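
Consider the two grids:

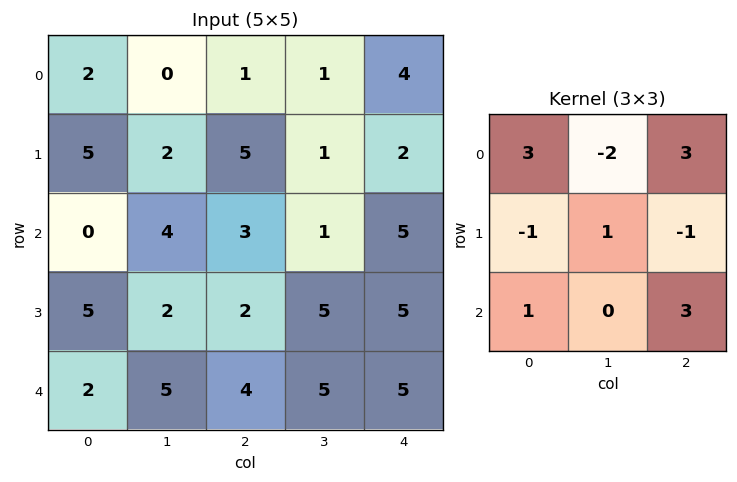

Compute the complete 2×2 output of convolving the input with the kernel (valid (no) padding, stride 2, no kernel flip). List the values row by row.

Output[0,0]: The receptive field on the input at this output position is [2 0 1 / 5 2 5 / 0 4 3]. Elementwise product with the kernel and sum: 2·3 + 0·-2 + 1·3 + 5·-1 + 2·1 + 5·-1 + 0·1 + 3·3.

10 25
10 39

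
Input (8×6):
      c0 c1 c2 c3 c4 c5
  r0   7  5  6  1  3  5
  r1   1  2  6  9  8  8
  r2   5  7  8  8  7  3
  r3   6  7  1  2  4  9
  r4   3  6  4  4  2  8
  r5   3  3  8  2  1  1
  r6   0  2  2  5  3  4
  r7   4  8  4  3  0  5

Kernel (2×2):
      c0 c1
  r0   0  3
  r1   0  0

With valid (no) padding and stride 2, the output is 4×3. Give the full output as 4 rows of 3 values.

Output[0,0]: The receptive field on the input at this output position is [7 5 / 1 2]. Elementwise product with the kernel and sum: 5·3.
Output[0,1]: The receptive field on the input at this output position is [6 1 / 6 9]. Elementwise product with the kernel and sum: 1·3.

15 3 15
21 24 9
18 12 24
6 15 12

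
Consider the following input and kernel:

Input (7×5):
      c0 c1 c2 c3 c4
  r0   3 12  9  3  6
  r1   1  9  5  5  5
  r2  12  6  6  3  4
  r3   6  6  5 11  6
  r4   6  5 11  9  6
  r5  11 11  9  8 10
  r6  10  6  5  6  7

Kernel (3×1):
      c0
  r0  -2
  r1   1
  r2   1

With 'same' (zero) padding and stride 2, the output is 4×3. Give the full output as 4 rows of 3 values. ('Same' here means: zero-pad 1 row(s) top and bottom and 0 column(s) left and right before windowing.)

Output[0,0]: The receptive field on the zero-padded input at this output position is [0 / 3 / 1]. Elementwise product with the kernel and sum: 0·-2 + 3·1 + 1·1.

4 14 11
16 1 0
5 10 4
-12 -13 -13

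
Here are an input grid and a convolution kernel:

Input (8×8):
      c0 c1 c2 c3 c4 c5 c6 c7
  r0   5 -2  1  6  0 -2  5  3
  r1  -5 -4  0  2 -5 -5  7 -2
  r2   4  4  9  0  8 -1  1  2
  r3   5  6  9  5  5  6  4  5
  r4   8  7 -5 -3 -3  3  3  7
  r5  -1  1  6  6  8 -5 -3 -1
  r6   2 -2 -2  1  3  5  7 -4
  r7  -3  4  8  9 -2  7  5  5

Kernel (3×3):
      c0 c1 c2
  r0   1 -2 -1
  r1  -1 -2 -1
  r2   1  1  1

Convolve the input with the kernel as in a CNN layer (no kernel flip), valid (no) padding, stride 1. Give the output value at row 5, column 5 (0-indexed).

The receptive field on the input at this output position is [-5 -3 -1 / 5 7 -4 / 7 5 5]. Elementwise product with the kernel and sum: -5·1 + -3·-2 + -1·-1 + 5·-1 + 7·-2 + -4·-1 + 7·1 + 5·1 + 5·1.

4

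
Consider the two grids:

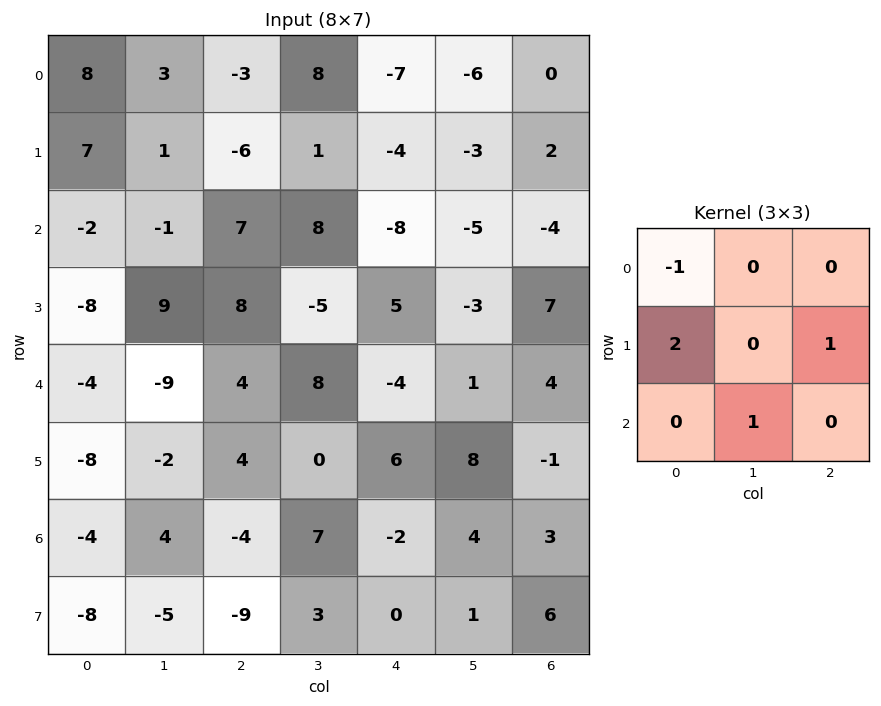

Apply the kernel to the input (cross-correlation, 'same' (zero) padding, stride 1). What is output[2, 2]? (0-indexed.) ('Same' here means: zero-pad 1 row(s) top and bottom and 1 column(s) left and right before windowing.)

The receptive field on the zero-padded input at this output position is [1 -6 1 / -1 7 8 / 9 8 -5]. Elementwise product with the kernel and sum: 1·-1 + -1·2 + 8·1 + 8·1.

13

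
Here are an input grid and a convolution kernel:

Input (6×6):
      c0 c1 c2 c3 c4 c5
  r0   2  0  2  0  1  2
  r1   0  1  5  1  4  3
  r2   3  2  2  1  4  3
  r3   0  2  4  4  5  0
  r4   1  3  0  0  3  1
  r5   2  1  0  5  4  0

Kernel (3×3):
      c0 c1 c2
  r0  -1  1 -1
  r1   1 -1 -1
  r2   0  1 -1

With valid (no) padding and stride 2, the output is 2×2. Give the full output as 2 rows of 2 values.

Output[0,0]: The receptive field on the input at this output position is [2 0 2 / 0 1 5 / 3 2 2]. Elementwise product with the kernel and sum: 2·-1 + 0·1 + 2·-1 + 0·1 + 1·-1 + 5·-1 + 2·1 + 2·-1.

-10 -6
-6 -13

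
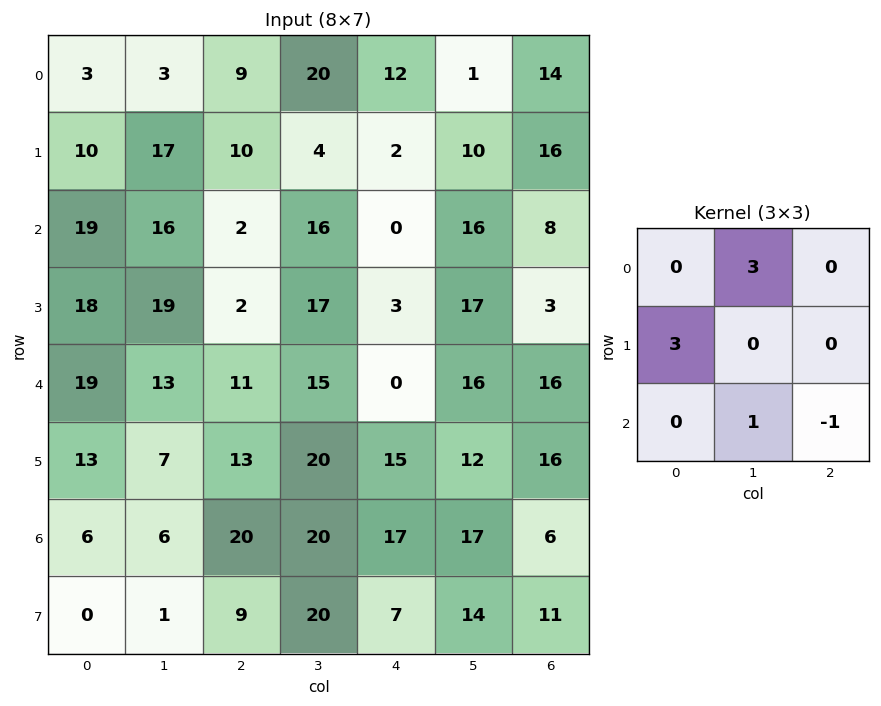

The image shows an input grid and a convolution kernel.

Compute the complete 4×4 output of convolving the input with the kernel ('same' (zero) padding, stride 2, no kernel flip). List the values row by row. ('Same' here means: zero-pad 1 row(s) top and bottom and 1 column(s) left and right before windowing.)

-7 15 52 19
29 63 40 99
60 38 57 73
38 46 98 110

Output[0,0]: The receptive field on the zero-padded input at this output position is [0 0 0 / 0 3 3 / 0 10 17]. Elementwise product with the kernel and sum: 0·3 + 0·3 + 10·1 + 17·-1.
Output[0,1]: The receptive field on the zero-padded input at this output position is [0 0 0 / 3 9 20 / 17 10 4]. Elementwise product with the kernel and sum: 0·3 + 3·3 + 10·1 + 4·-1.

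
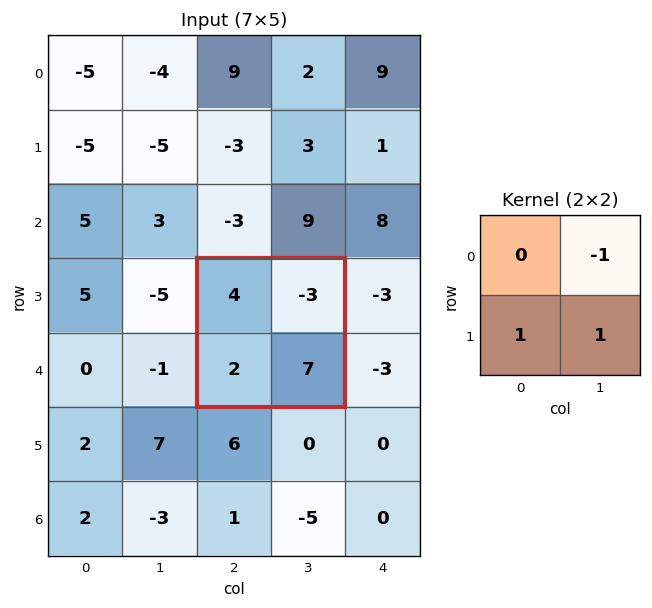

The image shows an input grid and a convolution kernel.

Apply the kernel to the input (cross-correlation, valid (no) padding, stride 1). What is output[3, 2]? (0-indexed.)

12

The receptive field on the input at this output position is [4 -3 / 2 7]. Elementwise product with the kernel and sum: -3·-1 + 2·1 + 7·1.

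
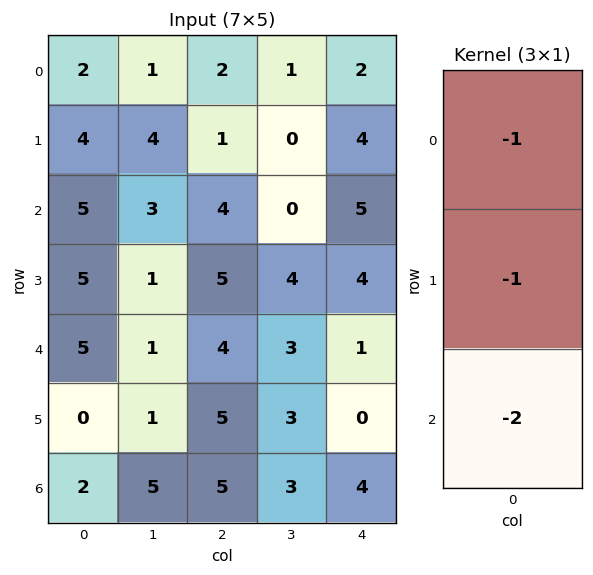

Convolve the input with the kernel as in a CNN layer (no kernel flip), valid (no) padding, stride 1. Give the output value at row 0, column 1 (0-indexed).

The receptive field on the input at this output position is [1 / 4 / 3]. Elementwise product with the kernel and sum: 1·-1 + 4·-1 + 3·-2.

-11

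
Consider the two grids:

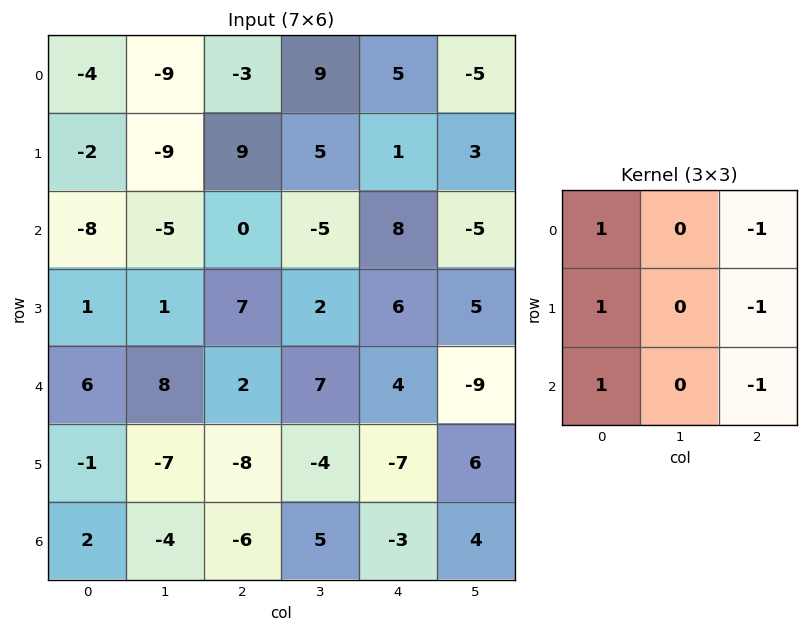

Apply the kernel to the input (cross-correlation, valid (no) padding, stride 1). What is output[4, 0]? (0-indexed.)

19

The receptive field on the input at this output position is [6 8 2 / -1 -7 -8 / 2 -4 -6]. Elementwise product with the kernel and sum: 6·1 + 2·-1 + -1·1 + -8·-1 + 2·1 + -6·-1.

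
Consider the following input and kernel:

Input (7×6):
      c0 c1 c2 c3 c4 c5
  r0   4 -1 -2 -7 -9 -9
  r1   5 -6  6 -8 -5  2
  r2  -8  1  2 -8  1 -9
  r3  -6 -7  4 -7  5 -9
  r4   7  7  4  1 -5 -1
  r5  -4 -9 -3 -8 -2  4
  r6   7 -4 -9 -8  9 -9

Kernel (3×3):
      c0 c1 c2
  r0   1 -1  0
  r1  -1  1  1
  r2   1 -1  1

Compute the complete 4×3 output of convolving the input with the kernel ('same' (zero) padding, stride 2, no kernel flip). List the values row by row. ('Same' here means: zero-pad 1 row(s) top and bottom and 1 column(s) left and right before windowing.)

-8 -28 -12
-13 -37 -24
15 -27 -21
7 -19 2

Output[0,0]: The receptive field on the zero-padded input at this output position is [0 0 0 / 0 4 -1 / 0 5 -6]. Elementwise product with the kernel and sum: 0·1 + 0·-1 + 0·-1 + 4·1 + -1·1 + 0·1 + 5·-1 + -6·1.
Output[0,1]: The receptive field on the zero-padded input at this output position is [0 0 0 / -1 -2 -7 / -6 6 -8]. Elementwise product with the kernel and sum: 0·1 + 0·-1 + -1·-1 + -2·1 + -7·1 + -6·1 + 6·-1 + -8·1.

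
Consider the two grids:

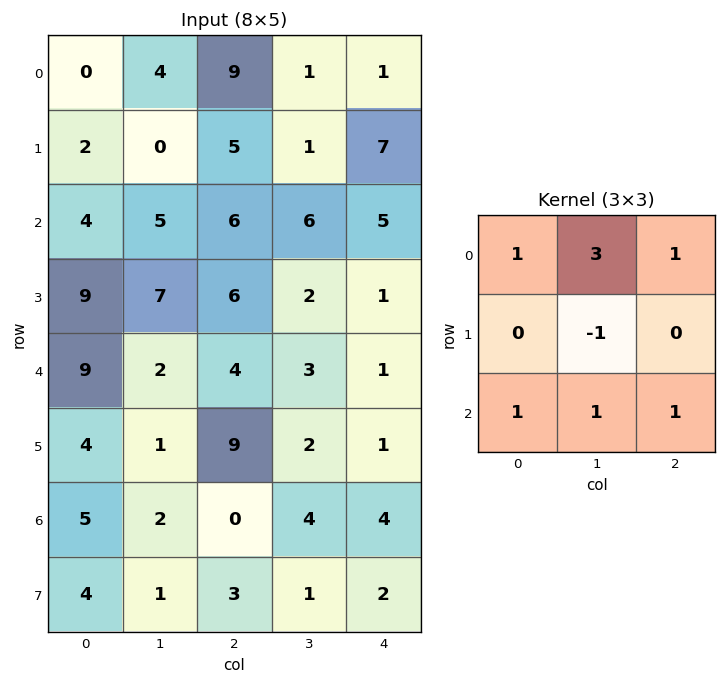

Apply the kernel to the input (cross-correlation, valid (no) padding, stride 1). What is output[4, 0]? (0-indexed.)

The receptive field on the input at this output position is [9 2 4 / 4 1 9 / 5 2 0]. Elementwise product with the kernel and sum: 9·1 + 2·3 + 4·1 + 1·-1 + 5·1 + 2·1 + 0·1.

25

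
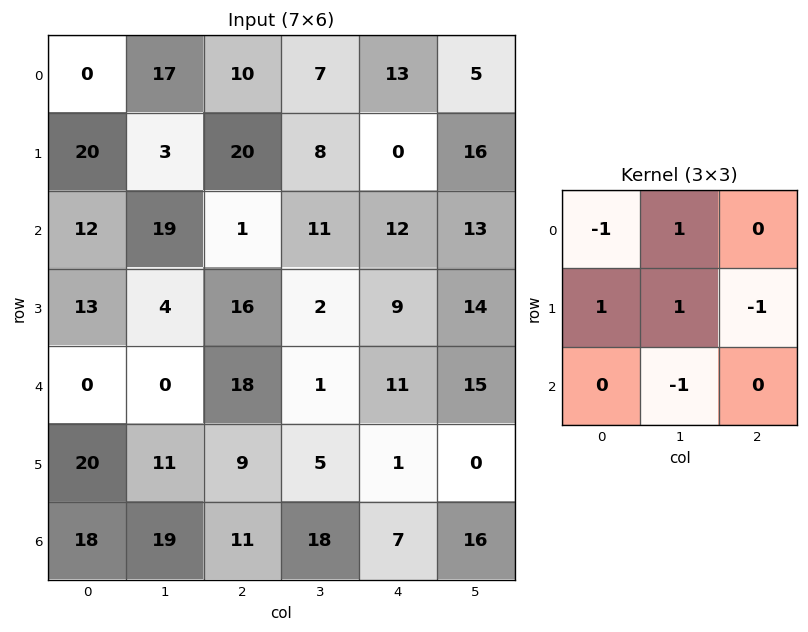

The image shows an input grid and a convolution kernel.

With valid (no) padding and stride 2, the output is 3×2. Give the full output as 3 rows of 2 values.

1 14
8 18
3 -22

Output[0,0]: The receptive field on the input at this output position is [0 17 10 / 20 3 20 / 12 19 1]. Elementwise product with the kernel and sum: 0·-1 + 17·1 + 20·1 + 3·1 + 20·-1 + 19·-1.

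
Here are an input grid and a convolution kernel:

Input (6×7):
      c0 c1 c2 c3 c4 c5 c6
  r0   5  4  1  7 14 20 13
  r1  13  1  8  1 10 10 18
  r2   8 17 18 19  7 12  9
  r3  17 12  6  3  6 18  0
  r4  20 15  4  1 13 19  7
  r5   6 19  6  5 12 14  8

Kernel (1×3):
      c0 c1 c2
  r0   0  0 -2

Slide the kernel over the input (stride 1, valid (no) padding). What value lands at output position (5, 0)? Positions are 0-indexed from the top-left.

-12

The receptive field on the input at this output position is [6 19 6]. Elementwise product with the kernel and sum: 6·-2.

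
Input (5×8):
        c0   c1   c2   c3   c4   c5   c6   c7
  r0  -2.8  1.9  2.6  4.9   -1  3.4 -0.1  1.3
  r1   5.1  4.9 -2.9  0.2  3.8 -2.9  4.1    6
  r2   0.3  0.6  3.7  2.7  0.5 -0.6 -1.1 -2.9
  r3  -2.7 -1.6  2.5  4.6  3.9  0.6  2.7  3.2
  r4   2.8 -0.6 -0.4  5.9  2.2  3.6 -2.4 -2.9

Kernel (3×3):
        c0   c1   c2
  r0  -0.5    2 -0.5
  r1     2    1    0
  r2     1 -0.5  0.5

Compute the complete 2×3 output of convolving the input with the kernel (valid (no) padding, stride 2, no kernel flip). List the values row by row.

20.85 6 12.3
-4.9 10.65 6.7

Output[0,0]: The receptive field on the input at this output position is [-2.8 1.9 2.6 / 5.1 4.9 -2.9 / 0.3 0.6 3.7]. Elementwise product with the kernel and sum: -2.8·-0.5 + 1.9·2 + 2.6·-0.5 + 5.1·2 + 4.9·1 + 0.3·1 + 0.6·-0.5 + 3.7·0.5.
Output[0,1]: The receptive field on the input at this output position is [2.6 4.9 -1 / -2.9 0.2 3.8 / 3.7 2.7 0.5]. Elementwise product with the kernel and sum: 2.6·-0.5 + 4.9·2 + -1·-0.5 + -2.9·2 + 0.2·1 + 3.7·1 + 2.7·-0.5 + 0.5·0.5.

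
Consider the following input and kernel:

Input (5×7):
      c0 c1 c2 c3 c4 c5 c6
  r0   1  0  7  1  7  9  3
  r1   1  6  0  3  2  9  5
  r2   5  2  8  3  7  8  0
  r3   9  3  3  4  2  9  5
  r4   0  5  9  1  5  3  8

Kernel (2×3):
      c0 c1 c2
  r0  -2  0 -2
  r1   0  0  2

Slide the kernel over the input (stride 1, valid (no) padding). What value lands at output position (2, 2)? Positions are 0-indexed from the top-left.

-26

The receptive field on the input at this output position is [8 3 7 / 3 4 2]. Elementwise product with the kernel and sum: 8·-2 + 7·-2 + 2·2.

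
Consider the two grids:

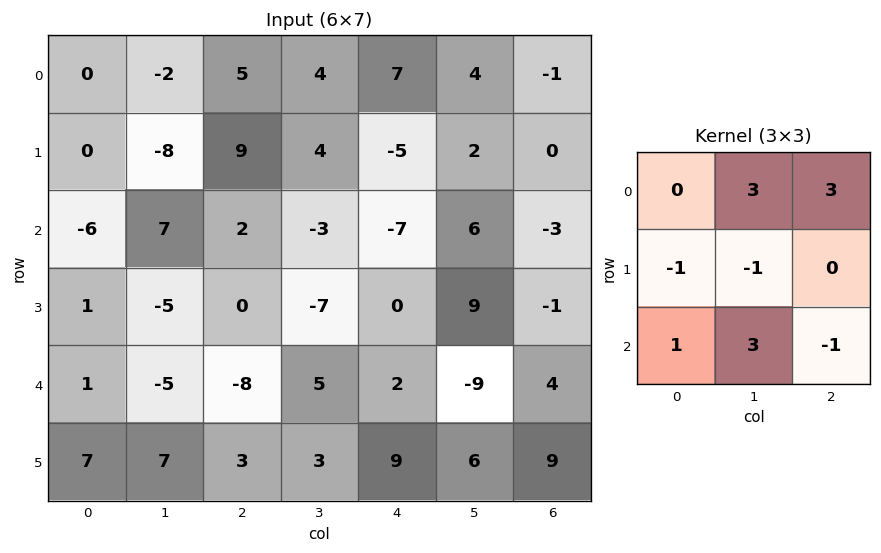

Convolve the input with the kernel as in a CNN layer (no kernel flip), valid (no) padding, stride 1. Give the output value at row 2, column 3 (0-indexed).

24

The receptive field on the input at this output position is [-3 -7 6 / -7 0 9 / 5 2 -9]. Elementwise product with the kernel and sum: -7·3 + 6·3 + -7·-1 + 0·-1 + 5·1 + 2·3 + -9·-1.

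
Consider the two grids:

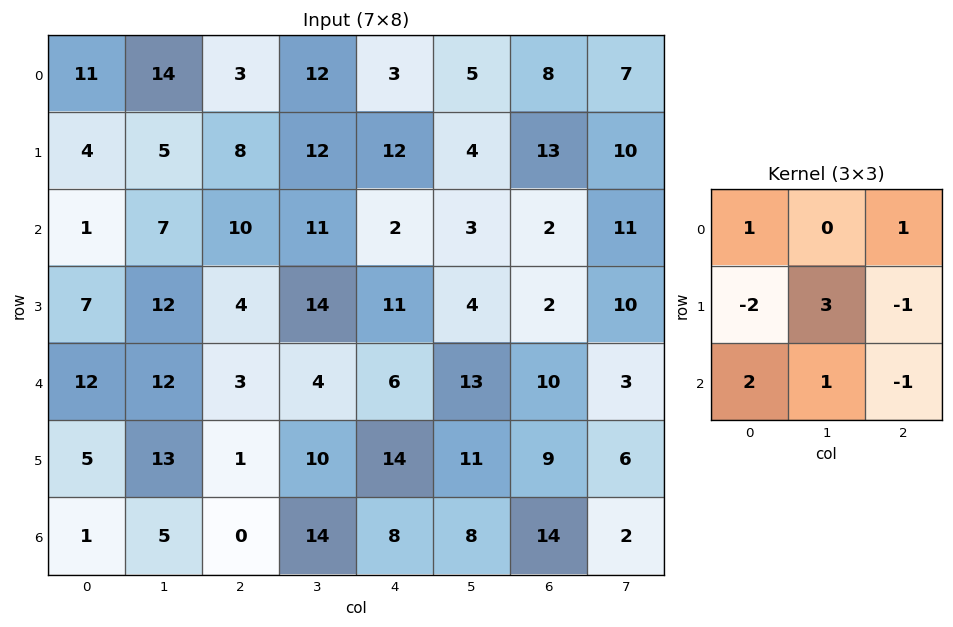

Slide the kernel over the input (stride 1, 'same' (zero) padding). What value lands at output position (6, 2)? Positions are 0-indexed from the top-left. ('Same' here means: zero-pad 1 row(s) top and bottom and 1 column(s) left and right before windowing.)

-1

The receptive field on the zero-padded input at this output position is [13 1 10 / 5 0 14 / 0 0 0]. Elementwise product with the kernel and sum: 13·1 + 10·1 + 5·-2 + 0·3 + 14·-1 + 0·2 + 0·1 + 0·-1.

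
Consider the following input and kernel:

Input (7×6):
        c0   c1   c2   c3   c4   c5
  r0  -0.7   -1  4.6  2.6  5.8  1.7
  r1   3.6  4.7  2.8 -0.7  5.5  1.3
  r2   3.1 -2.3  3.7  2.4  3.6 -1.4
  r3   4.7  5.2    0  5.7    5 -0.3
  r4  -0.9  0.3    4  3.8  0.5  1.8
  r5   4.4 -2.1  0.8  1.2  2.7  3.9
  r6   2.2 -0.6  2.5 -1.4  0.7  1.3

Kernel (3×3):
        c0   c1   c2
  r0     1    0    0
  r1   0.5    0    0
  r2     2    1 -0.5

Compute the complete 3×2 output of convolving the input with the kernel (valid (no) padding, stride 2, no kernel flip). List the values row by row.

Output[0,0]: The receptive field on the input at this output position is [-0.7 -1 4.6 / 3.6 4.7 2.8 / 3.1 -2.3 3.7]. Elementwise product with the kernel and sum: -0.7·1 + 3.6·0.5 + 3.1·2 + -2.3·1 + 3.7·-0.5.

3.15 14
1.95 15.25
3.85 7.65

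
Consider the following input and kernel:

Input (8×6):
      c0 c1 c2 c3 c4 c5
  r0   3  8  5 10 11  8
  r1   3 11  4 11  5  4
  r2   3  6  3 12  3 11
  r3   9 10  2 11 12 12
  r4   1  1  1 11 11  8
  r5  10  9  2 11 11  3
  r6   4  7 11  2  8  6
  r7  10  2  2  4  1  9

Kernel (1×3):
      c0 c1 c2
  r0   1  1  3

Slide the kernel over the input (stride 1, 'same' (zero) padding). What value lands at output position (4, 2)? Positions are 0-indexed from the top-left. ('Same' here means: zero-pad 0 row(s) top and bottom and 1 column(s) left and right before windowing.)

The receptive field on the zero-padded input at this output position is [1 1 11]. Elementwise product with the kernel and sum: 1·1 + 1·1 + 11·3.

35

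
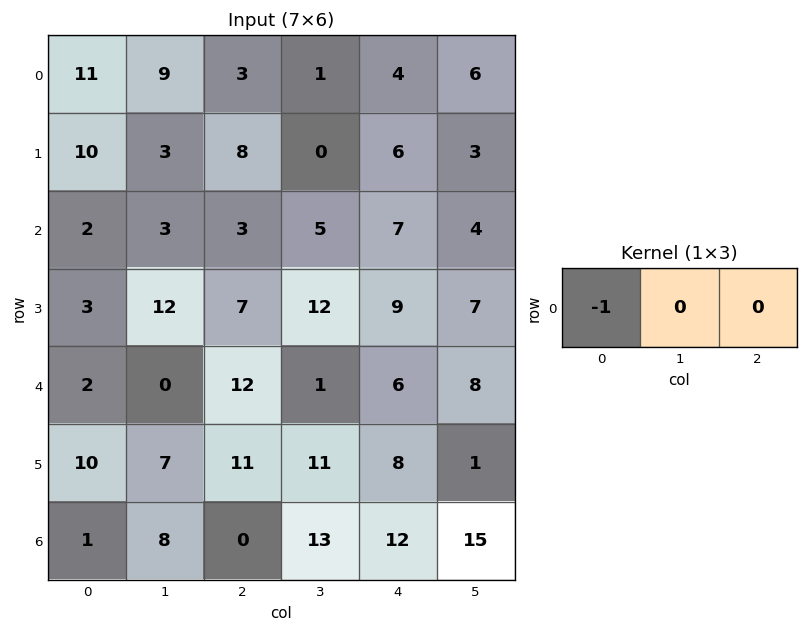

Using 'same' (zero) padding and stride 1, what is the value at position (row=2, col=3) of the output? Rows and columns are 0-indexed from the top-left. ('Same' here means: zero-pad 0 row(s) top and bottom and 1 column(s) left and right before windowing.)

The receptive field on the zero-padded input at this output position is [3 5 7]. Elementwise product with the kernel and sum: 3·-1.

-3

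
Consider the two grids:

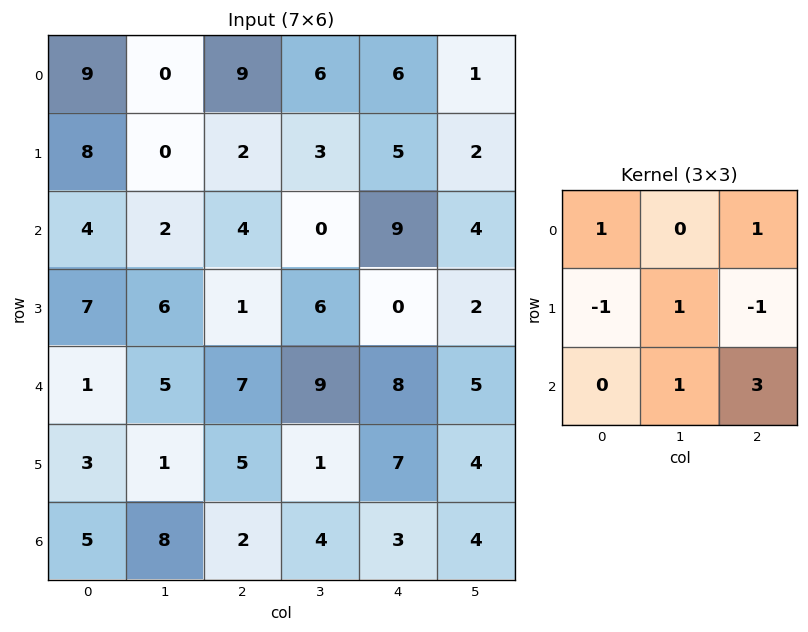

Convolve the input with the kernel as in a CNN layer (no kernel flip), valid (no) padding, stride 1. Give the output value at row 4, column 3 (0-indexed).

The receptive field on the input at this output position is [9 8 5 / 1 7 4 / 4 3 4]. Elementwise product with the kernel and sum: 9·1 + 5·1 + 1·-1 + 7·1 + 4·-1 + 3·1 + 4·3.

31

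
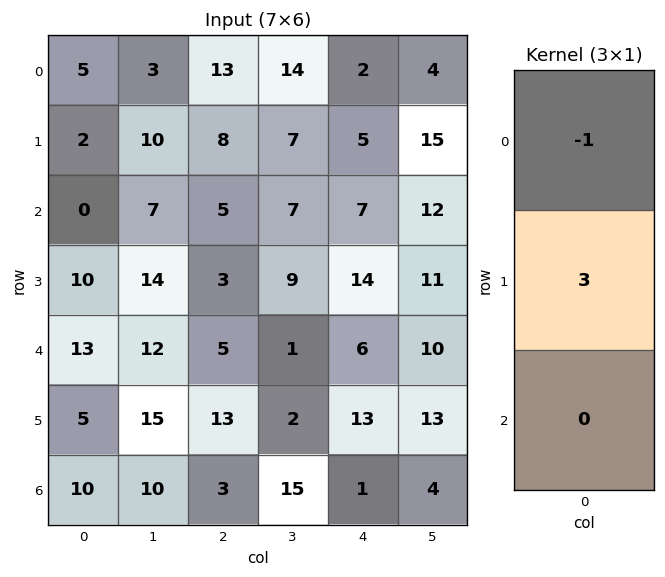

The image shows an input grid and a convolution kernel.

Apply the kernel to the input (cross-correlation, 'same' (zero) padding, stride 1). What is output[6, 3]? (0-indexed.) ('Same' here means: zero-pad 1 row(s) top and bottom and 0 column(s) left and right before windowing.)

The receptive field on the zero-padded input at this output position is [2 / 15 / 0]. Elementwise product with the kernel and sum: 2·-1 + 15·3.

43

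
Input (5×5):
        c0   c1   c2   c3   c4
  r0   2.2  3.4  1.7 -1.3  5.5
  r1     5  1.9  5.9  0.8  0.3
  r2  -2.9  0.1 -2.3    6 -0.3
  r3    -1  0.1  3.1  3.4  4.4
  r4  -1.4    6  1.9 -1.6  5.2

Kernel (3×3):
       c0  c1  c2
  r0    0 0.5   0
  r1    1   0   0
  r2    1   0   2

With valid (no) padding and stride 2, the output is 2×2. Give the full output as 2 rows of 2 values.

-0.8 2.35
1.45 18.4

Output[0,0]: The receptive field on the input at this output position is [2.2 3.4 1.7 / 5 1.9 5.9 / -2.9 0.1 -2.3]. Elementwise product with the kernel and sum: 3.4·0.5 + 5·1 + -2.9·1 + -2.3·2.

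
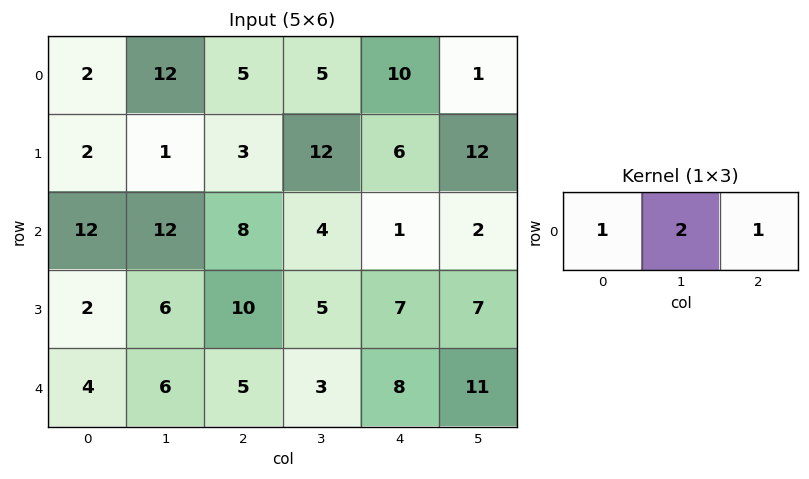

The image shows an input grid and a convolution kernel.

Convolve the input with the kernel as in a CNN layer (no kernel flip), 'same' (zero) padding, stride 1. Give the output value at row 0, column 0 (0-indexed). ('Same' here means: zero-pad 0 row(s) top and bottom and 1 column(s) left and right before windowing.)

The receptive field on the zero-padded input at this output position is [0 2 12]. Elementwise product with the kernel and sum: 0·1 + 2·2 + 12·1.

16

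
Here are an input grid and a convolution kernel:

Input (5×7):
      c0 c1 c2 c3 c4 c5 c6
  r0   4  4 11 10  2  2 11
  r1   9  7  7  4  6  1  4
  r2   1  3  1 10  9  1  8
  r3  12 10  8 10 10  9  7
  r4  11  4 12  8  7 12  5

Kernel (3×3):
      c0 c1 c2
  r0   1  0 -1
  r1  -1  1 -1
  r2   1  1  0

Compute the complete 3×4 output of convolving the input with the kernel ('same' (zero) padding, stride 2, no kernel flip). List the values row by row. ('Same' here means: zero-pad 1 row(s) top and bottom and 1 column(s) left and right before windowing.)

Output[0,0]: The receptive field on the zero-padded input at this output position is [0 0 0 / 0 4 4 / 0 9 7]. Elementwise product with the kernel and sum: 0·1 + 0·-1 + 0·-1 + 4·1 + 4·-1 + 0·1 + 9·1.

9 11 0 14
3 9 21 24
-3 0 -12 2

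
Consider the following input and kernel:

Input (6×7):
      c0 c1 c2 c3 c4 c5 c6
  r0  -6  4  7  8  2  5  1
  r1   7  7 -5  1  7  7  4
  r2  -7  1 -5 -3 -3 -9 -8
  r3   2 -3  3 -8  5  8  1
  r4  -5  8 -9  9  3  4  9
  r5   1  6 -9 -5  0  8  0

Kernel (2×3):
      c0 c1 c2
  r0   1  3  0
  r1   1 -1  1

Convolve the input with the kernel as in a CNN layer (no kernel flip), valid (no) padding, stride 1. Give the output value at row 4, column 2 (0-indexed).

The receptive field on the input at this output position is [-9 9 3 / -9 -5 0]. Elementwise product with the kernel and sum: -9·1 + 9·3 + -9·1 + -5·-1 + 0·1.

14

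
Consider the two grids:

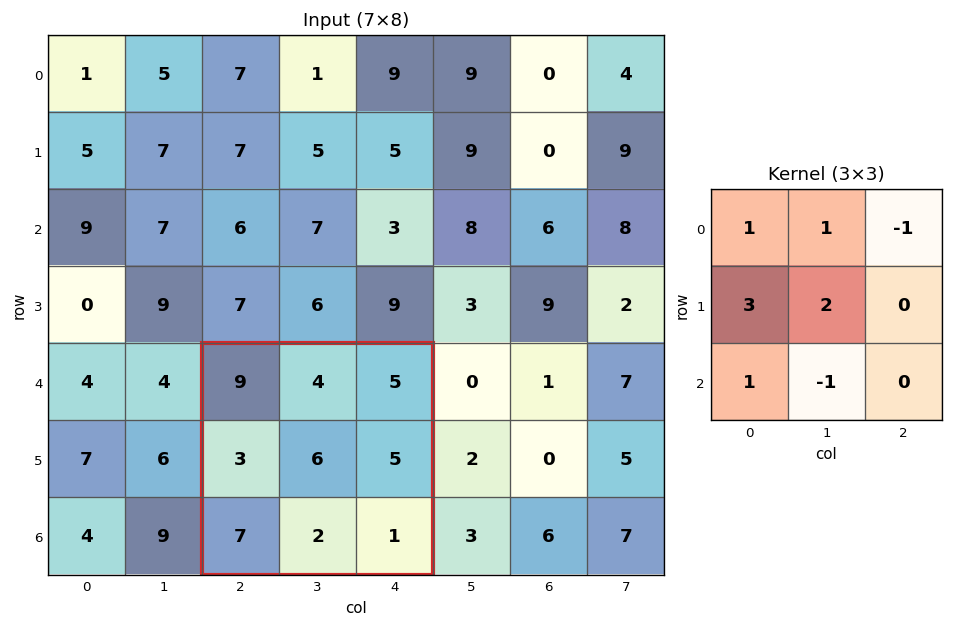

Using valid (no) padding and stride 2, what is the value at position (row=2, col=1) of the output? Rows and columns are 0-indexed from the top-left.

The receptive field on the input at this output position is [9 4 5 / 3 6 5 / 7 2 1]. Elementwise product with the kernel and sum: 9·1 + 4·1 + 5·-1 + 3·3 + 6·2 + 7·1 + 2·-1.

34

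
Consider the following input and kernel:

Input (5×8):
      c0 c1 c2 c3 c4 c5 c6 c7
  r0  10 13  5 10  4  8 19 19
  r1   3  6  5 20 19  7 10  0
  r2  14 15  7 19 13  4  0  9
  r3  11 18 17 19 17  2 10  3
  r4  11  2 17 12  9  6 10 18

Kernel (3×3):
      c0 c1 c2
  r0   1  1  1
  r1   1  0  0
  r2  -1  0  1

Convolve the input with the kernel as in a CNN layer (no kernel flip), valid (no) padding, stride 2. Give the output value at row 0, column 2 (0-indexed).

The receptive field on the input at this output position is [4 8 19 / 19 7 10 / 13 4 0]. Elementwise product with the kernel and sum: 4·1 + 8·1 + 19·1 + 19·1 + 13·-1 + 0·1.

37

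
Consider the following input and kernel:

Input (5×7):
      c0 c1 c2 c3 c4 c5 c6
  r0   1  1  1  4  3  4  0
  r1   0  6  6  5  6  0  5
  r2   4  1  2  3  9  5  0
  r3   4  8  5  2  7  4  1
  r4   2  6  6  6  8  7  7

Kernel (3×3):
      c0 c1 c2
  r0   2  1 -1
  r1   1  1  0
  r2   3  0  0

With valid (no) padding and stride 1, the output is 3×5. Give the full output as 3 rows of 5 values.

20 14 20 27 43
17 40 31 34 42
25 32 23 37 58

Output[0,0]: The receptive field on the input at this output position is [1 1 1 / 0 6 6 / 4 1 2]. Elementwise product with the kernel and sum: 1·2 + 1·1 + 1·-1 + 0·1 + 6·1 + 4·3.
Output[0,1]: The receptive field on the input at this output position is [1 1 4 / 6 6 5 / 1 2 3]. Elementwise product with the kernel and sum: 1·2 + 1·1 + 4·-1 + 6·1 + 6·1 + 1·3.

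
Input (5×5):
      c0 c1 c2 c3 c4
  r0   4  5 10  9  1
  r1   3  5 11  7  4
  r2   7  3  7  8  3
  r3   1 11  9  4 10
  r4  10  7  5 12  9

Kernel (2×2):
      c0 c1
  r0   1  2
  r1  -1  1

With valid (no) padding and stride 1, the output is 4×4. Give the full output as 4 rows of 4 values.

16 31 24 8
9 31 26 10
23 15 18 20
20 27 24 21

Output[0,0]: The receptive field on the input at this output position is [4 5 / 3 5]. Elementwise product with the kernel and sum: 4·1 + 5·2 + 3·-1 + 5·1.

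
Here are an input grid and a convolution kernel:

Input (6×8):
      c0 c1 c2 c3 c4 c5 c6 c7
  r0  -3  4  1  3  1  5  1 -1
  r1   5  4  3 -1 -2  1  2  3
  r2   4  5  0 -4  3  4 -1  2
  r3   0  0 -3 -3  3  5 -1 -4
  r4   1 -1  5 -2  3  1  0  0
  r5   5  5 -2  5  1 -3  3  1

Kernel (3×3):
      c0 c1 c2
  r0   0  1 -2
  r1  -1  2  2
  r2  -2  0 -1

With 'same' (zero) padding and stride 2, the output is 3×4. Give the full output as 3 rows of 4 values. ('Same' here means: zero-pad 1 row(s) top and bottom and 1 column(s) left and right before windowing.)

Output[0,0]: The receptive field on the zero-padded input at this output position is [0 0 0 / 0 -3 4 / 0 5 4]. Elementwise product with the kernel and sum: 0·1 + 0·-2 + 0·-1 + -3·2 + 4·2 + 0·-2 + 4·-1.
Output[0,1]: The receptive field on the zero-padded input at this output position is [0 0 0 / 4 1 3 / 4 3 -1]. Elementwise product with the kernel and sum: 0·1 + 0·-2 + 4·-1 + 1·2 + 3·2 + 4·-2 + -1·-1.

-2 -3 10 -10
15 -5 15 -12
-5 -5 -4 11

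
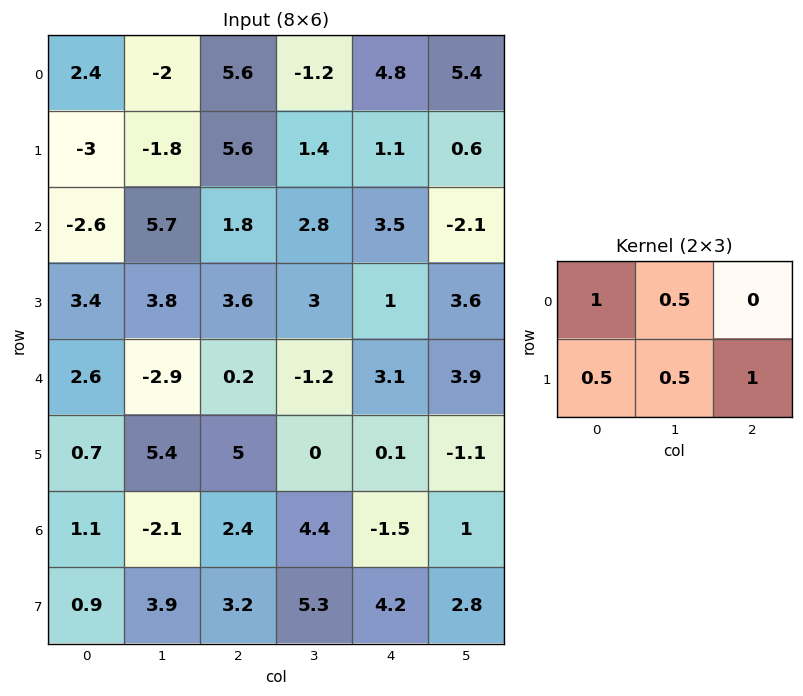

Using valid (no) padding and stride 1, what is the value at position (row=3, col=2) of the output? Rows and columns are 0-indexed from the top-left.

7.7

The receptive field on the input at this output position is [3.6 3 1 / 0.2 -1.2 3.1]. Elementwise product with the kernel and sum: 3.6·1 + 3·0.5 + 0.2·0.5 + -1.2·0.5 + 3.1·1.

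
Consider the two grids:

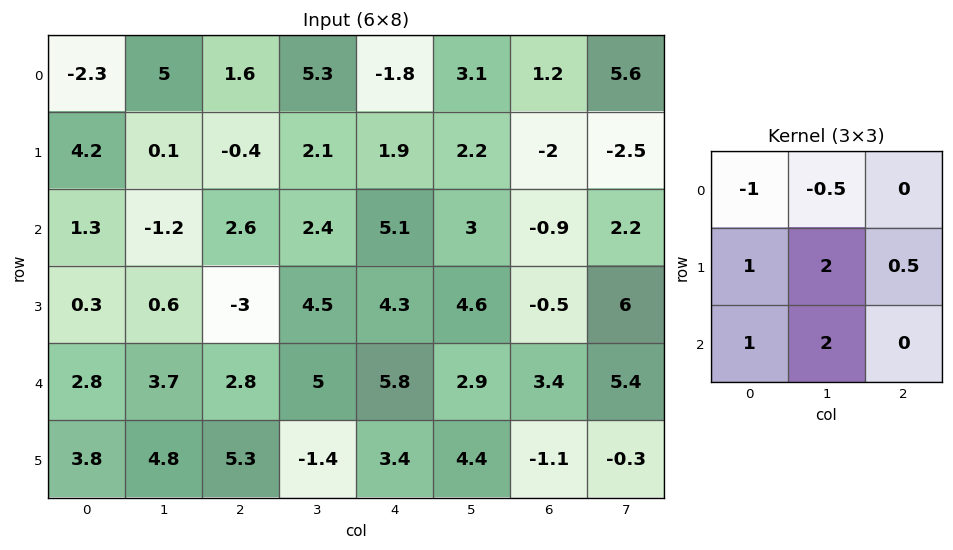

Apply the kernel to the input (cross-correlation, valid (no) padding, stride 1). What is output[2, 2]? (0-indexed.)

17.15

The receptive field on the input at this output position is [2.6 2.4 5.1 / -3 4.5 4.3 / 2.8 5 5.8]. Elementwise product with the kernel and sum: 2.6·-1 + 2.4·-0.5 + -3·1 + 4.5·2 + 4.3·0.5 + 2.8·1 + 5·2.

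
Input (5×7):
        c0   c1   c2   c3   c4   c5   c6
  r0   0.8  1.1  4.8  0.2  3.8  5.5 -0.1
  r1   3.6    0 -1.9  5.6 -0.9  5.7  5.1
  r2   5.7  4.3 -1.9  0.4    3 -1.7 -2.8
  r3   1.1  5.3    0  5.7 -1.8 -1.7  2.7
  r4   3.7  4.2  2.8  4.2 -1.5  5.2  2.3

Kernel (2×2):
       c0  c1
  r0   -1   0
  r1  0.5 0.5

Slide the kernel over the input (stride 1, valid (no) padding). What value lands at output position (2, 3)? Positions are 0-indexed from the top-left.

The receptive field on the input at this output position is [0.4 3 / 5.7 -1.8]. Elementwise product with the kernel and sum: 0.4·-1 + 5.7·0.5 + -1.8·0.5.

1.55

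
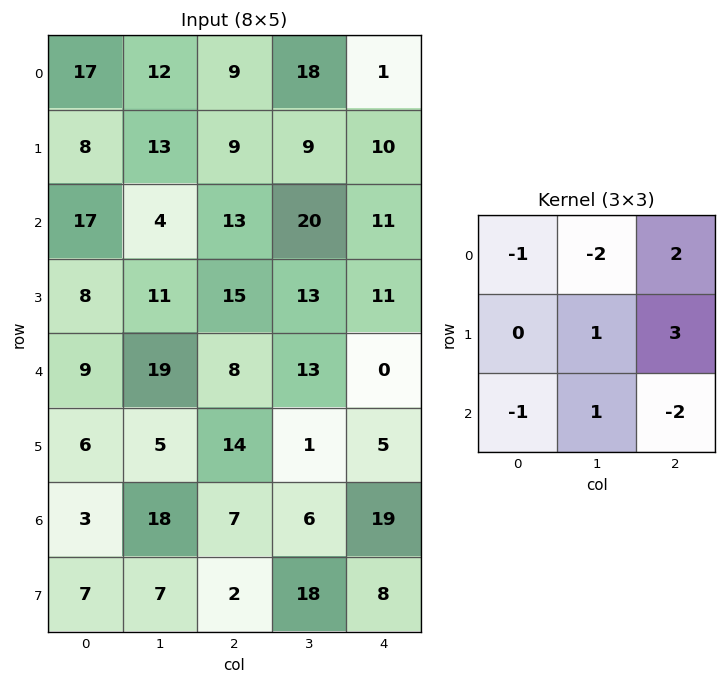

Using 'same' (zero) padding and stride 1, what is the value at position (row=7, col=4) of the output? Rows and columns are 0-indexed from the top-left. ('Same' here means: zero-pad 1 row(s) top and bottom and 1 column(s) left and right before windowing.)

-36

The receptive field on the zero-padded input at this output position is [6 19 0 / 18 8 0 / 0 0 0]. Elementwise product with the kernel and sum: 6·-1 + 19·-2 + 0·2 + 8·1 + 0·3 + 0·-1 + 0·1 + 0·-2.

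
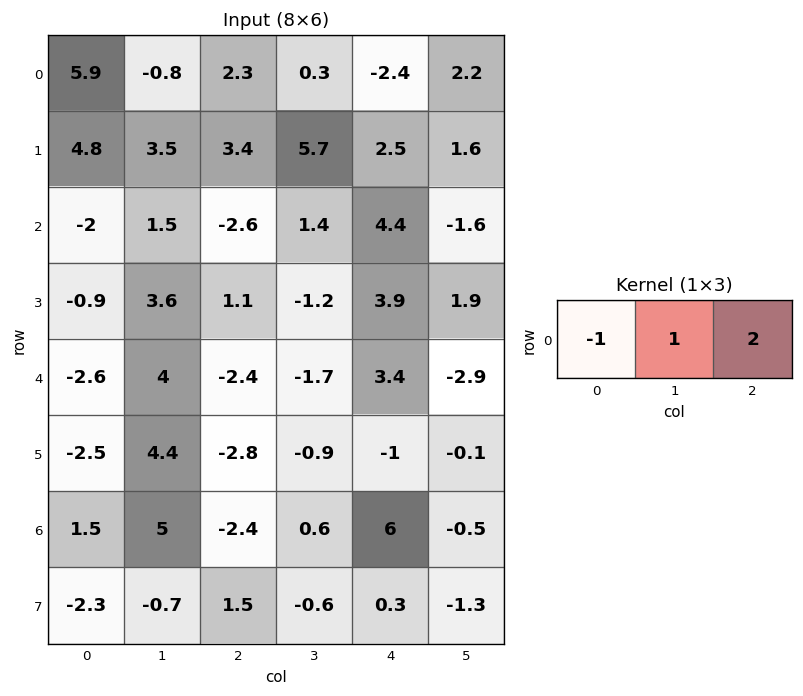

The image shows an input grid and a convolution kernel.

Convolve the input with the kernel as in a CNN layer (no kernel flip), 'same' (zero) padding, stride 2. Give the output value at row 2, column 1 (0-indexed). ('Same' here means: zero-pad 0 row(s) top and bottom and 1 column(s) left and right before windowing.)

The receptive field on the zero-padded input at this output position is [4 -2.4 -1.7]. Elementwise product with the kernel and sum: 4·-1 + -2.4·1 + -1.7·2.

-9.8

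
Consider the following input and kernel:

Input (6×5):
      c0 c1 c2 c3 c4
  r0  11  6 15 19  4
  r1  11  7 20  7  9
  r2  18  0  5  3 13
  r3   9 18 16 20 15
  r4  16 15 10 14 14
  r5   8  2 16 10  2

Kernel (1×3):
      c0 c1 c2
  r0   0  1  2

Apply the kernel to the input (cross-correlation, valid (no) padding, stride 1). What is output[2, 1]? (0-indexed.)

11

The receptive field on the input at this output position is [0 5 3]. Elementwise product with the kernel and sum: 5·1 + 3·2.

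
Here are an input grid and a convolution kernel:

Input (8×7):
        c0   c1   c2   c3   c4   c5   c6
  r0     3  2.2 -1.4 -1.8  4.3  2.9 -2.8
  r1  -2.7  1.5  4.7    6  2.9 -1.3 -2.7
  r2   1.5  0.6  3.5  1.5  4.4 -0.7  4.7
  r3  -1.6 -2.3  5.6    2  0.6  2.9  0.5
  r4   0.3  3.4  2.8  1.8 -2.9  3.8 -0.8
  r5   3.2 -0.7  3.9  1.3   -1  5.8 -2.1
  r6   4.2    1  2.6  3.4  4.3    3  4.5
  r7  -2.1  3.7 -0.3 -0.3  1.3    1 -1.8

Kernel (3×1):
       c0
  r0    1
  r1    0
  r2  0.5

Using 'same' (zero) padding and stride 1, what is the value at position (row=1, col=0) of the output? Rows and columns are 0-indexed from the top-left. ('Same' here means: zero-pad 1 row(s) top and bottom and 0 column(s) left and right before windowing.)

3.75

The receptive field on the zero-padded input at this output position is [3 / -2.7 / 1.5]. Elementwise product with the kernel and sum: 3·1 + 1.5·0.5.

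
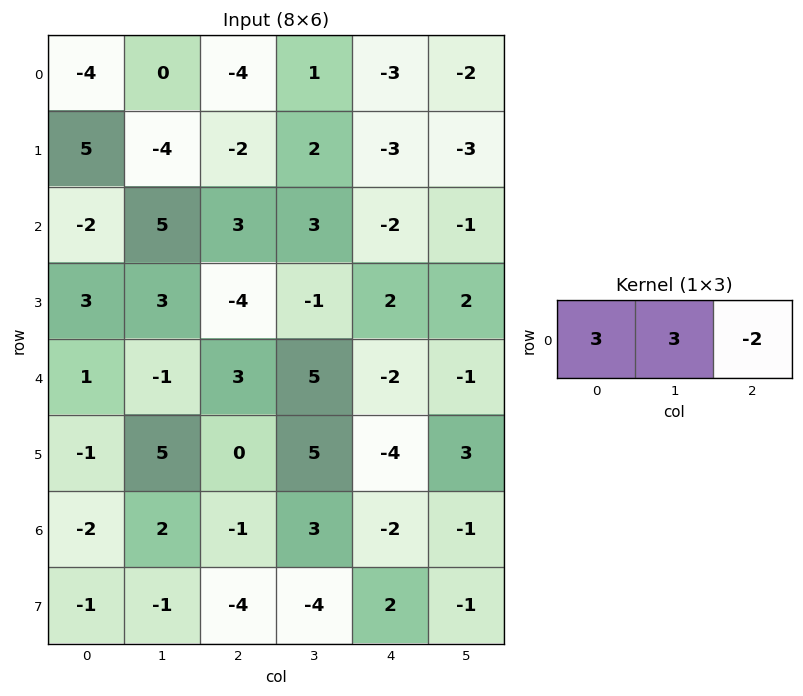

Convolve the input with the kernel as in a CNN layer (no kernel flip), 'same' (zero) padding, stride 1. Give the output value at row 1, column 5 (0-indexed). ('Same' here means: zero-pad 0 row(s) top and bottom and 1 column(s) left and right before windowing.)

The receptive field on the zero-padded input at this output position is [-3 -3 0]. Elementwise product with the kernel and sum: -3·3 + -3·3 + 0·-2.

-18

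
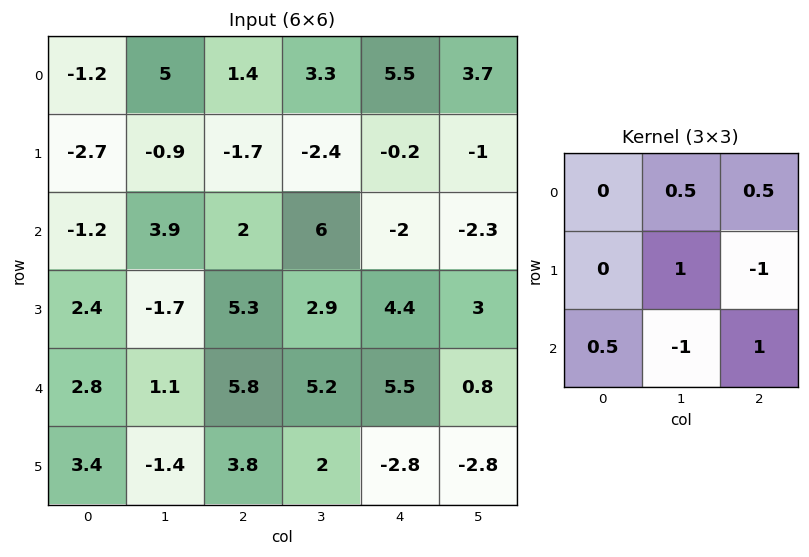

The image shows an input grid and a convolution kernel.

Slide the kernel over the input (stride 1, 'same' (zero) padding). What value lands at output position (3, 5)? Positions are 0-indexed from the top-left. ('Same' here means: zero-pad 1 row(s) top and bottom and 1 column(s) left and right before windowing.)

The receptive field on the zero-padded input at this output position is [-2 -2.3 0 / 4.4 3 0 / 5.5 0.8 0]. Elementwise product with the kernel and sum: -2.3·0.5 + 0·0.5 + 3·1 + 0·-1 + 5.5·0.5 + 0.8·-1 + 0·1.

3.8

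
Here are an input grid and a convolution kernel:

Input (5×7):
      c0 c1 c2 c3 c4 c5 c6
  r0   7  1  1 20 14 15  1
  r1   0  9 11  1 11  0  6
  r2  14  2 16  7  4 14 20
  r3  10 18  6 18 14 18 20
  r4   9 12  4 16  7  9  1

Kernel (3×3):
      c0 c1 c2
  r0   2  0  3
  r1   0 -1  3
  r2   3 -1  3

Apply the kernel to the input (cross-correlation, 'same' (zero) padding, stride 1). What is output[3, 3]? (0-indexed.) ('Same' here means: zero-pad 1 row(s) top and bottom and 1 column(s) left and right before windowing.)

The receptive field on the zero-padded input at this output position is [16 7 4 / 6 18 14 / 4 16 7]. Elementwise product with the kernel and sum: 16·2 + 4·3 + 18·-1 + 14·3 + 4·3 + 16·-1 + 7·3.

85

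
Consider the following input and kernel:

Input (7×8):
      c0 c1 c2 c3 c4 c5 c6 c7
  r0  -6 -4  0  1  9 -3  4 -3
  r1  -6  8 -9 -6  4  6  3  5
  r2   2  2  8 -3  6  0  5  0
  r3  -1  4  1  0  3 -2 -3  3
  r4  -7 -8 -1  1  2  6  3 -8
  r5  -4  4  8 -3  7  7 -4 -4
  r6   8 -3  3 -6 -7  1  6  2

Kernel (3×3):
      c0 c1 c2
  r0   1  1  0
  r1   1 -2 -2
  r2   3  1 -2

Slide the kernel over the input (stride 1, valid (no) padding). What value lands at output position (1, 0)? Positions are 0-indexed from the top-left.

The receptive field on the input at this output position is [-6 8 -9 / 2 2 8 / -1 4 1]. Elementwise product with the kernel and sum: -6·1 + 8·1 + 2·1 + 2·-2 + 8·-2 + -1·3 + 4·1 + 1·-2.

-17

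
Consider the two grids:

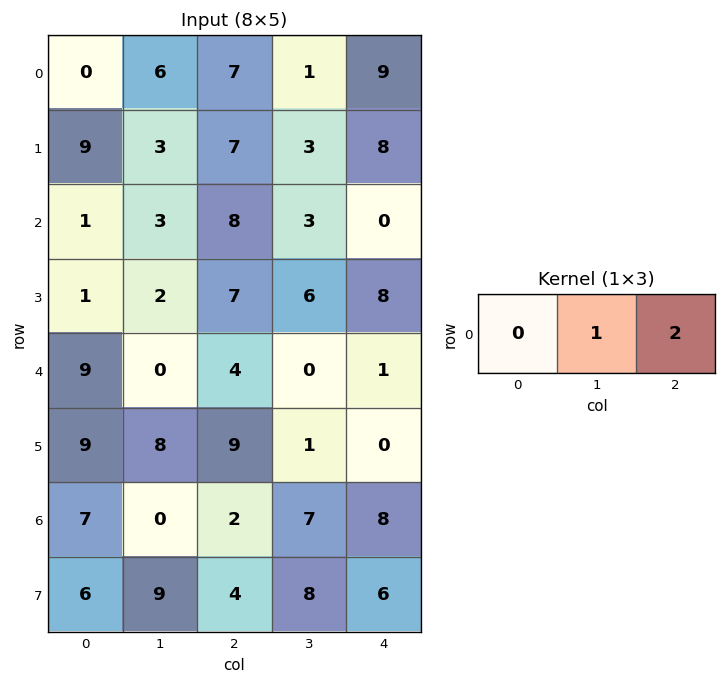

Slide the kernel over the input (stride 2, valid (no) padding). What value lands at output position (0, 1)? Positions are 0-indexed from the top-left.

19

The receptive field on the input at this output position is [7 1 9]. Elementwise product with the kernel and sum: 1·1 + 9·2.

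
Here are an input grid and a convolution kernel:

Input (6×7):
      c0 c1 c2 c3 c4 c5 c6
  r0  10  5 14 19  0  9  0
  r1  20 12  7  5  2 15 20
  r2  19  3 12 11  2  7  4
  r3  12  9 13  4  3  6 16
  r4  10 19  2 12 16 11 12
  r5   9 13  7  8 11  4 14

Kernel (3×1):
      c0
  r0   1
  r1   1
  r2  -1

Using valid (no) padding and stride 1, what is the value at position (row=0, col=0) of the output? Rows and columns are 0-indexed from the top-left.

11

The receptive field on the input at this output position is [10 / 20 / 19]. Elementwise product with the kernel and sum: 10·1 + 20·1 + 19·-1.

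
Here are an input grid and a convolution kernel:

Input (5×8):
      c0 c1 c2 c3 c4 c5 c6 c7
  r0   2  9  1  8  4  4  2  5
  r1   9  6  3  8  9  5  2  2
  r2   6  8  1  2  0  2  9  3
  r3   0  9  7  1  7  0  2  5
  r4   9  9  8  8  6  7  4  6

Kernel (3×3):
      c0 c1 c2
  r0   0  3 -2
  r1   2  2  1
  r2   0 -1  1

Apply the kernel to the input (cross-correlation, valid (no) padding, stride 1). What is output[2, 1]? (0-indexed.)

The receptive field on the input at this output position is [8 1 2 / 9 7 1 / 9 8 8]. Elementwise product with the kernel and sum: 1·3 + 2·-2 + 9·2 + 7·2 + 1·1 + 8·-1 + 8·1.

32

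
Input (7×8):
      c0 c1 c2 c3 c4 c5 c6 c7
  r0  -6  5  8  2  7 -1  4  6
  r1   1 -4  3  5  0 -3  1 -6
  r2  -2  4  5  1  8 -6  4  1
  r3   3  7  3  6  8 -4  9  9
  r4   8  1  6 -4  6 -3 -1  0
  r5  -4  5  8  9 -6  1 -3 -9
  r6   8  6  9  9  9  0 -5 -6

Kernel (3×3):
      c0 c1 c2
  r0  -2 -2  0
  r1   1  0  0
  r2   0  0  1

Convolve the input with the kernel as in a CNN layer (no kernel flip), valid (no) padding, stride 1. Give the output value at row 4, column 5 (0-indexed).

3

The receptive field on the input at this output position is [-3 -1 0 / 1 -3 -9 / 0 -5 -6]. Elementwise product with the kernel and sum: -3·-2 + -1·-2 + 1·1 + -6·1.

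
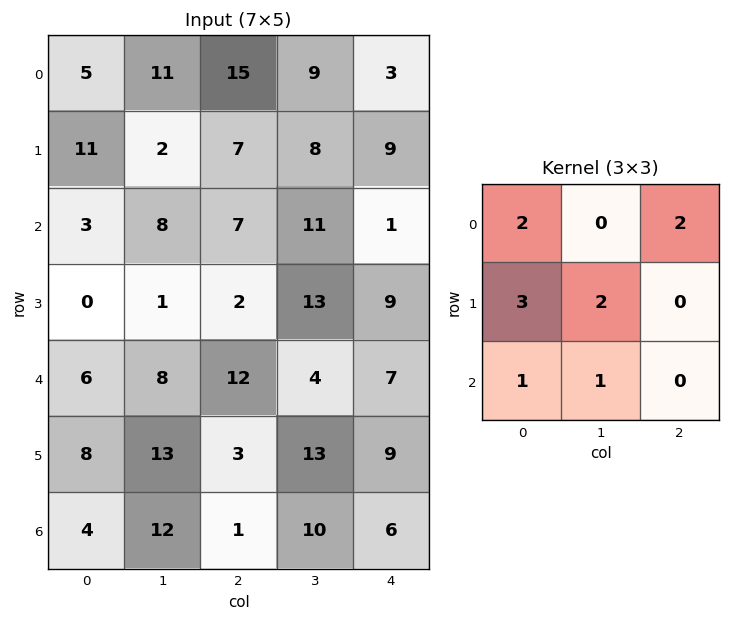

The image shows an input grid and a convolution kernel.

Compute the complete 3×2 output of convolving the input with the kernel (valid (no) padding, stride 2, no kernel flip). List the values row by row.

Output[0,0]: The receptive field on the input at this output position is [5 11 15 / 11 2 7 / 3 8 7]. Elementwise product with the kernel and sum: 5·2 + 15·2 + 11·3 + 2·2 + 3·1 + 8·1.
Output[0,1]: The receptive field on the input at this output position is [15 9 3 / 7 8 9 / 7 11 1]. Elementwise product with the kernel and sum: 15·2 + 3·2 + 7·3 + 8·2 + 7·1 + 11·1.

88 91
36 64
102 84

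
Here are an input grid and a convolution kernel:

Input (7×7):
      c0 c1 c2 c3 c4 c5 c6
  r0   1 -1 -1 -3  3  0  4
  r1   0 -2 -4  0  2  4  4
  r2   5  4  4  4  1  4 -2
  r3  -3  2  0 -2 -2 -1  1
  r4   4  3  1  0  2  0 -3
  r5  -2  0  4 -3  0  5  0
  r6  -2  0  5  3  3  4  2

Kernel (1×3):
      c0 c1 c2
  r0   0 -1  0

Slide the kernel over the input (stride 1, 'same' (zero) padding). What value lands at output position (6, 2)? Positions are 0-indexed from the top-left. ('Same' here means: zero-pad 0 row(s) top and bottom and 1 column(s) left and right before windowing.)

-5

The receptive field on the zero-padded input at this output position is [0 5 3]. Elementwise product with the kernel and sum: 5·-1.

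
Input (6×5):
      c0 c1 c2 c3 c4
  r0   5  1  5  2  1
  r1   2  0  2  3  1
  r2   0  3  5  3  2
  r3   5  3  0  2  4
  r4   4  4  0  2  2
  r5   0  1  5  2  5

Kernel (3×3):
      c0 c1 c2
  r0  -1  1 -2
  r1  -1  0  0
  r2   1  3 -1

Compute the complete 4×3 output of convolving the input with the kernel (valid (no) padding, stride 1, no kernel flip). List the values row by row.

Output[0,0]: The receptive field on the input at this output position is [5 1 5 / 2 0 2 / 0 3 5]. Elementwise product with the kernel and sum: 5·-1 + 1·1 + 5·-2 + 2·-1 + 0·1 + 3·3 + 5·-1.

-12 15 5
8 -6 -4
4 -5 -2
-8 3 0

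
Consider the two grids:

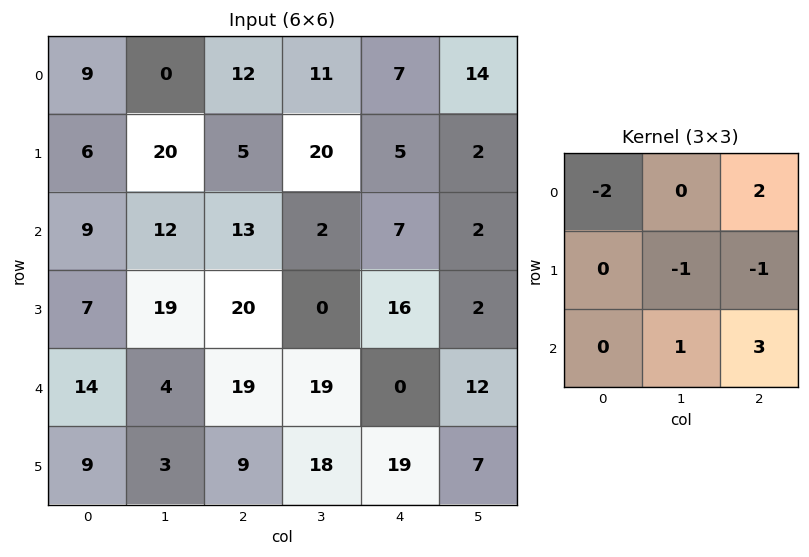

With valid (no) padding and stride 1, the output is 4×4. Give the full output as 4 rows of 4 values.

32 16 -12 12
52 5 39 -23
30 36 -9 18
33 -13 48 32

Output[0,0]: The receptive field on the input at this output position is [9 0 12 / 6 20 5 / 9 12 13]. Elementwise product with the kernel and sum: 9·-2 + 12·2 + 20·-1 + 5·-1 + 12·1 + 13·3.
Output[0,1]: The receptive field on the input at this output position is [0 12 11 / 20 5 20 / 12 13 2]. Elementwise product with the kernel and sum: 0·-2 + 11·2 + 5·-1 + 20·-1 + 13·1 + 2·3.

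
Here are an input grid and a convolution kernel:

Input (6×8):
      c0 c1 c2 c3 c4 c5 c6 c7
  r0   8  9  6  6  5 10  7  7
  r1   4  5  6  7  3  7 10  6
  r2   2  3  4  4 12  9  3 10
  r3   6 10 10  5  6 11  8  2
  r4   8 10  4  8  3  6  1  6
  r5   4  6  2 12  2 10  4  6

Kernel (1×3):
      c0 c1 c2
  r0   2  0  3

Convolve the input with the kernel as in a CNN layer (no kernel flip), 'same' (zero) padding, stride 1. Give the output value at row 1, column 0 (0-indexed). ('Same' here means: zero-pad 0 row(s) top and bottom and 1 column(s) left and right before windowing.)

15

The receptive field on the zero-padded input at this output position is [0 4 5]. Elementwise product with the kernel and sum: 0·2 + 5·3.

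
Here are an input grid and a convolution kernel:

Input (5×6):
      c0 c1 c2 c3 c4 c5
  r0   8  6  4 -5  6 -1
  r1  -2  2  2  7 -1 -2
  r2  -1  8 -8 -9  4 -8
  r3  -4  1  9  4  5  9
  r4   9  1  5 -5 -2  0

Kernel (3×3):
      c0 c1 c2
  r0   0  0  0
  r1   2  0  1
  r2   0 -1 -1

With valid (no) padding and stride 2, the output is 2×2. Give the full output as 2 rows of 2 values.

Output[0,0]: The receptive field on the input at this output position is [8 6 4 / -2 2 2 / -1 8 -8]. Elementwise product with the kernel and sum: -2·2 + 2·1 + 8·-1 + -8·-1.

-2 8
-5 30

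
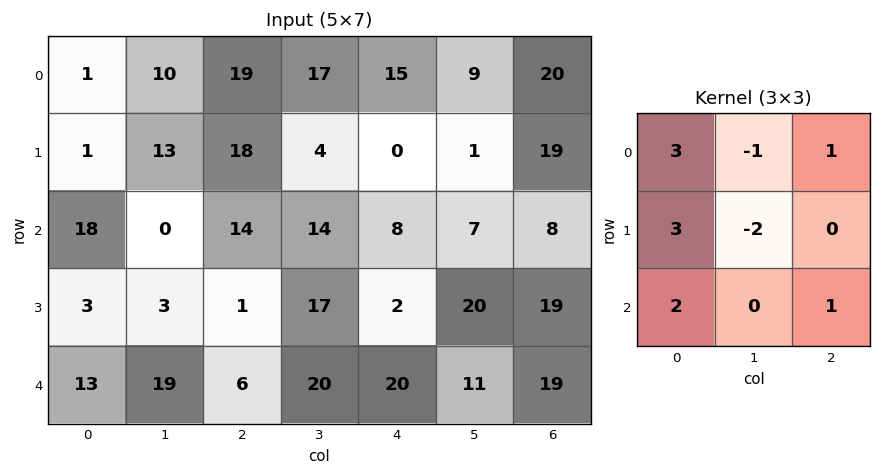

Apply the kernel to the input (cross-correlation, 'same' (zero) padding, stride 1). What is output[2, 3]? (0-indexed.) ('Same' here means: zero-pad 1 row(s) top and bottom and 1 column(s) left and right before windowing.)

The receptive field on the zero-padded input at this output position is [18 4 0 / 14 14 8 / 1 17 2]. Elementwise product with the kernel and sum: 18·3 + 4·-1 + 0·1 + 14·3 + 14·-2 + 1·2 + 2·1.

68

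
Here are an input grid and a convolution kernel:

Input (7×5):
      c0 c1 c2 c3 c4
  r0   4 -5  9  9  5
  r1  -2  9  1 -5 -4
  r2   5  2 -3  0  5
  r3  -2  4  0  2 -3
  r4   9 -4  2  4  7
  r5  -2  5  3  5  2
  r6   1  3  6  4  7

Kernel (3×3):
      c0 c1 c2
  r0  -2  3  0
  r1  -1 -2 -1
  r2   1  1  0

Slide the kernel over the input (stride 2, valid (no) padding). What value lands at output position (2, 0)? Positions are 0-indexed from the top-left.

-37

The receptive field on the input at this output position is [9 -4 2 / -2 5 3 / 1 3 6]. Elementwise product with the kernel and sum: 9·-2 + -4·3 + -2·-1 + 5·-2 + 3·-1 + 1·1 + 3·1.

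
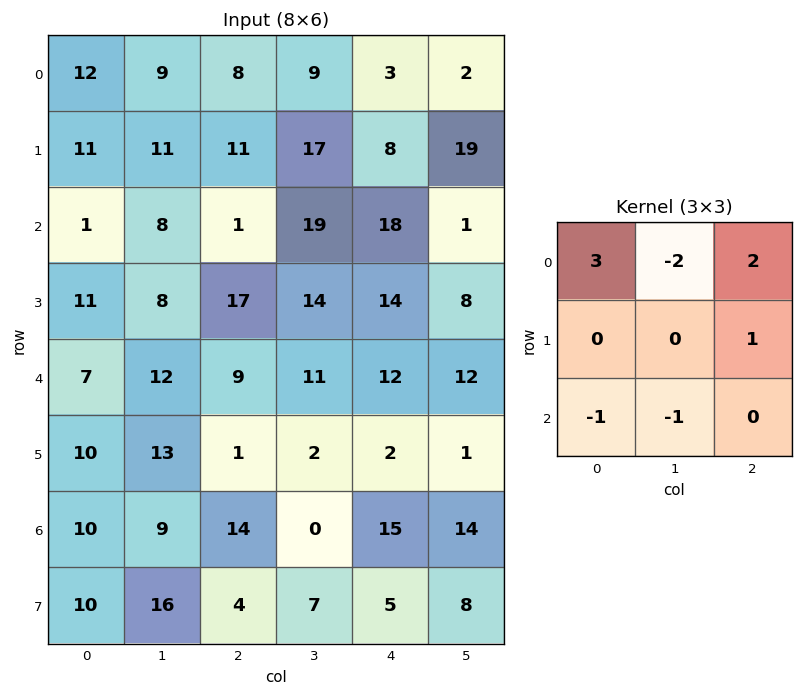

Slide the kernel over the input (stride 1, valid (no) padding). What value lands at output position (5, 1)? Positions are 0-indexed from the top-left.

The receptive field on the input at this output position is [13 1 2 / 9 14 0 / 16 4 7]. Elementwise product with the kernel and sum: 13·3 + 1·-2 + 2·2 + 0·1 + 16·-1 + 4·-1.

21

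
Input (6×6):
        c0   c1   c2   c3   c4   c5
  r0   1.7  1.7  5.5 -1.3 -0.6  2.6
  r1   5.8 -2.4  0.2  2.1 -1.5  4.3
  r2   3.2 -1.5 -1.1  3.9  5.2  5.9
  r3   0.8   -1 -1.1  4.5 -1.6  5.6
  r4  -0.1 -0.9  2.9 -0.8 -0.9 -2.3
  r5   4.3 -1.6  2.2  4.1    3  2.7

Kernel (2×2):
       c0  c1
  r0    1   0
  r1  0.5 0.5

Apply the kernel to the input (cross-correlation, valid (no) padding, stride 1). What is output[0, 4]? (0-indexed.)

0.8

The receptive field on the input at this output position is [-0.6 2.6 / -1.5 4.3]. Elementwise product with the kernel and sum: -0.6·1 + -1.5·0.5 + 4.3·0.5.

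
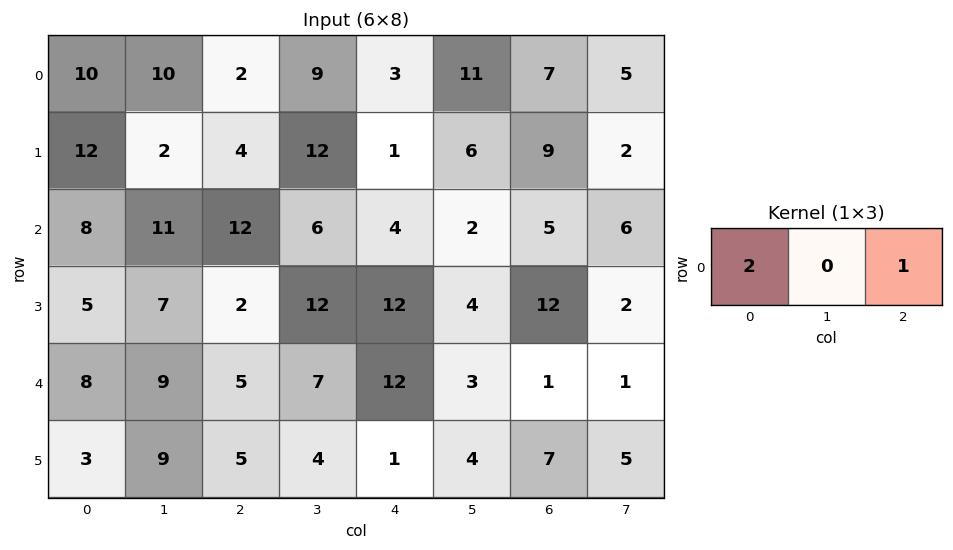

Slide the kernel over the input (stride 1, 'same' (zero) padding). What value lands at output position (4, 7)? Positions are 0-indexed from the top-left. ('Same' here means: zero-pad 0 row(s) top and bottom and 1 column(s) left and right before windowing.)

The receptive field on the zero-padded input at this output position is [1 1 0]. Elementwise product with the kernel and sum: 1·2 + 0·1.

2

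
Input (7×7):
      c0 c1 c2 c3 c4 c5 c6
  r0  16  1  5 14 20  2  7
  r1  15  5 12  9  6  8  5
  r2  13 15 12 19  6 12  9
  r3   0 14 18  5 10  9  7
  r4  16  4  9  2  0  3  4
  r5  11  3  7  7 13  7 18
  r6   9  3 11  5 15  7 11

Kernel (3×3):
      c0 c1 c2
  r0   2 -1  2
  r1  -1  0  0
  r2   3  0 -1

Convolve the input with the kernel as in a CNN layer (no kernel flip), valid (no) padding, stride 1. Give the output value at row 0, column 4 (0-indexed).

55

The receptive field on the input at this output position is [20 2 7 / 6 8 5 / 6 12 9]. Elementwise product with the kernel and sum: 20·2 + 2·-1 + 7·2 + 6·-1 + 6·3 + 9·-1.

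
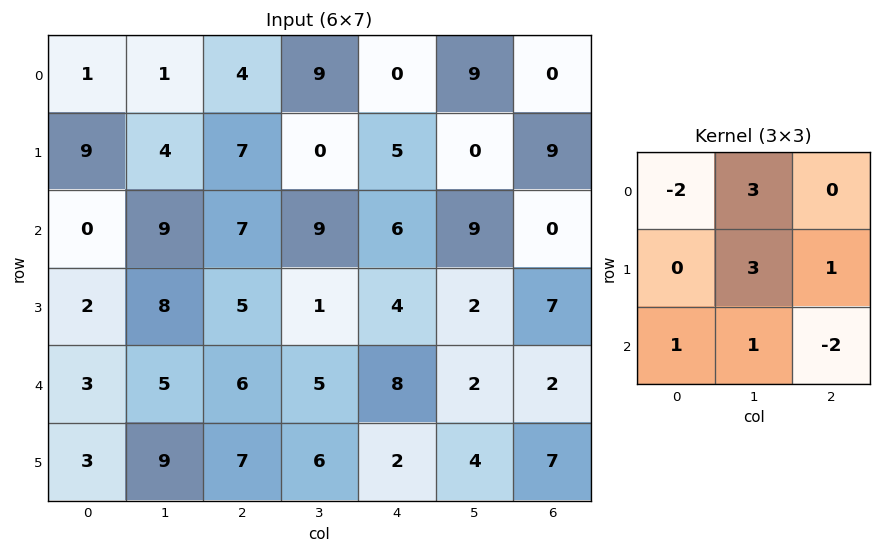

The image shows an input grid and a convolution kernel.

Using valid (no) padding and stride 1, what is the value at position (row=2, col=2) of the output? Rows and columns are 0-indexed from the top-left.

The receptive field on the input at this output position is [7 9 6 / 5 1 4 / 6 5 8]. Elementwise product with the kernel and sum: 7·-2 + 9·3 + 1·3 + 4·1 + 6·1 + 5·1 + 8·-2.

15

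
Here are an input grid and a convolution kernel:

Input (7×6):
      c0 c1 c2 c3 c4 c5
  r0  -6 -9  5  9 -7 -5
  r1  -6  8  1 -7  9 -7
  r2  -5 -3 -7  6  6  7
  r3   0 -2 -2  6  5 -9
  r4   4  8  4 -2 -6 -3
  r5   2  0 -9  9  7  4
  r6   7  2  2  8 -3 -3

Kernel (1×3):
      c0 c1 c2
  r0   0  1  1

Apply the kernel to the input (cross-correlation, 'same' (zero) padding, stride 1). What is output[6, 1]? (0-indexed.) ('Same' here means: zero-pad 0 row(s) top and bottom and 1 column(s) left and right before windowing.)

The receptive field on the zero-padded input at this output position is [7 2 2]. Elementwise product with the kernel and sum: 2·1 + 2·1.

4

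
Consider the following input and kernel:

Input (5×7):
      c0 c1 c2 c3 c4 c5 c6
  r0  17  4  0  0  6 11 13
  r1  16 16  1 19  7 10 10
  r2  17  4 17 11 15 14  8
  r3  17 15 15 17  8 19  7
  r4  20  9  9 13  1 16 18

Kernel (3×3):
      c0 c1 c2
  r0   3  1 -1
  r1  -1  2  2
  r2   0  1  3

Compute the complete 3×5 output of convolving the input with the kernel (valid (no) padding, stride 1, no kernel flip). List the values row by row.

Output[0,0]: The receptive field on the input at this output position is [17 4 0 / 16 16 1 / 17 4 17]. Elementwise product with the kernel and sum: 17·3 + 4·1 + 0·-1 + 16·-1 + 16·2 + 1·2 + 4·1 + 17·3.

128 86 101 67 87
148 148 91 166 90
117 115 98 120 165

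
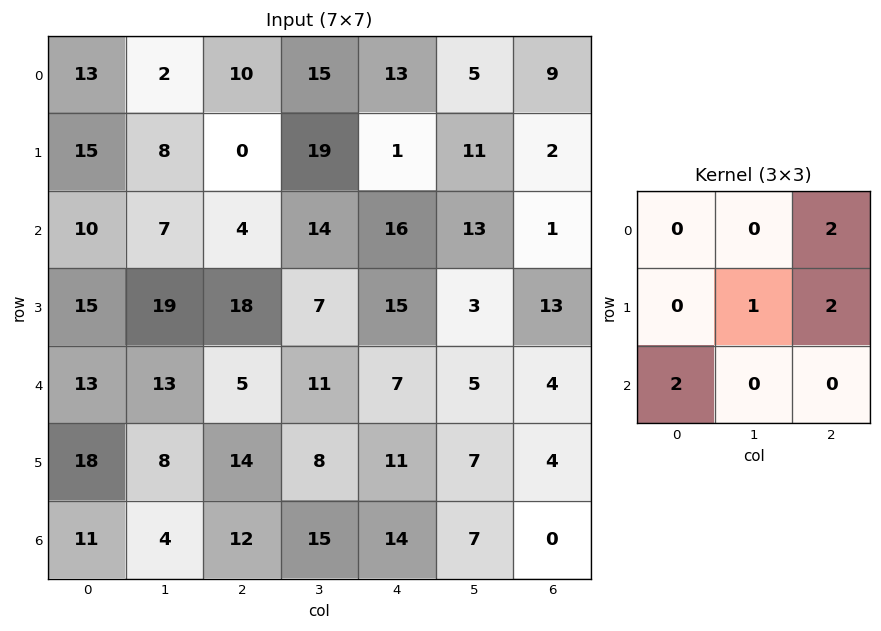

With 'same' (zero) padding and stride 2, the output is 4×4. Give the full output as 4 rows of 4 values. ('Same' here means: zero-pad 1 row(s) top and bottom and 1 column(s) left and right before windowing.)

Output[0,0]: The receptive field on the zero-padded input at this output position is [0 0 0 / 0 13 2 / 0 15 8]. Elementwise product with the kernel and sum: 0·2 + 13·1 + 2·2 + 0·2.

17 56 61 31
40 108 78 7
77 57 39 18
35 58 42 0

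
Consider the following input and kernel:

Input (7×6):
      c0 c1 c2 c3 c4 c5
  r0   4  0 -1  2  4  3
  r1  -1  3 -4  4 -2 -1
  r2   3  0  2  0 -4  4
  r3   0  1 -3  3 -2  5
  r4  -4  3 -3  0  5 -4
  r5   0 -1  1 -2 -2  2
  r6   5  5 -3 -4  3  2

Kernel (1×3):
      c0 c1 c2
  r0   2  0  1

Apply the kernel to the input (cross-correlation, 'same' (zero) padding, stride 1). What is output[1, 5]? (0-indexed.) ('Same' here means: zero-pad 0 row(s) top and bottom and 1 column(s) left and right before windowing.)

The receptive field on the zero-padded input at this output position is [-2 -1 0]. Elementwise product with the kernel and sum: -2·2 + 0·1.

-4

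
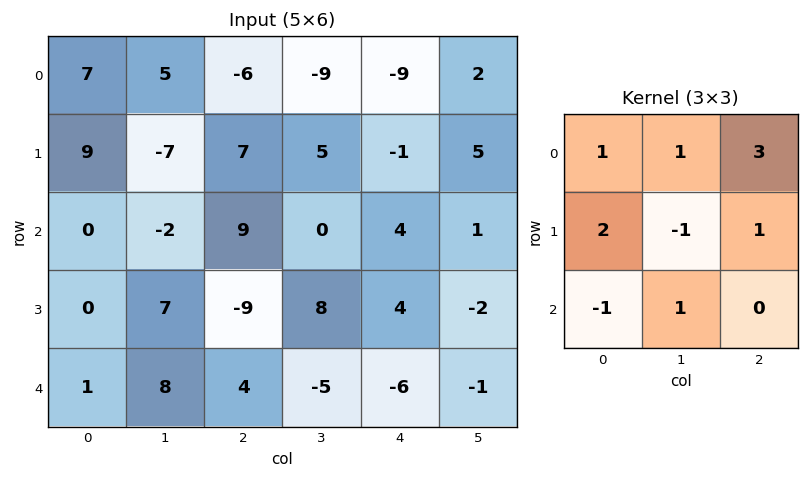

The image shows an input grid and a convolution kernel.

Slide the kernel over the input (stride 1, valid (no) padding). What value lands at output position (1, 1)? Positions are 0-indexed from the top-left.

The receptive field on the input at this output position is [-7 7 5 / -2 9 0 / 7 -9 8]. Elementwise product with the kernel and sum: -7·1 + 7·1 + 5·3 + -2·2 + 9·-1 + 0·1 + 7·-1 + -9·1.

-14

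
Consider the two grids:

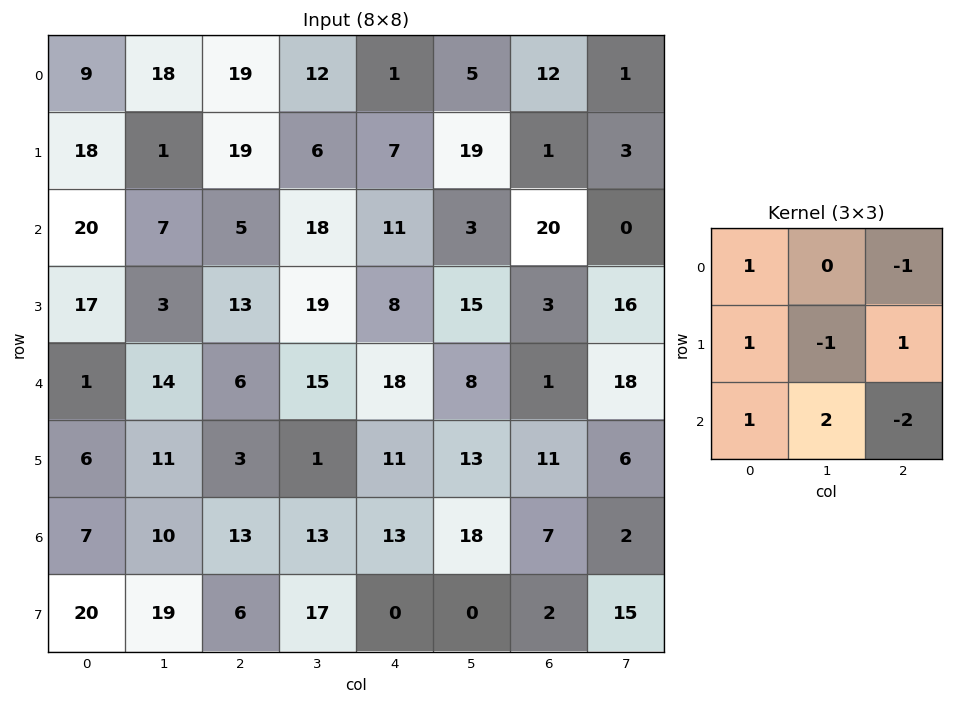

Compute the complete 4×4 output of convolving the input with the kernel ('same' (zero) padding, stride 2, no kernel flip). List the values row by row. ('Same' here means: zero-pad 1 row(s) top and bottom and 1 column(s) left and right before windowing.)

43 38 -2 9
14 6 2 -12
0 22 6 47
-6 17 23 -6

Output[0,0]: The receptive field on the zero-padded input at this output position is [0 0 0 / 0 9 18 / 0 18 1]. Elementwise product with the kernel and sum: 0·1 + 0·-1 + 0·1 + 9·-1 + 18·1 + 0·1 + 18·2 + 1·-2.
Output[0,1]: The receptive field on the zero-padded input at this output position is [0 0 0 / 18 19 12 / 1 19 6]. Elementwise product with the kernel and sum: 0·1 + 0·-1 + 18·1 + 19·-1 + 12·1 + 1·1 + 19·2 + 6·-2.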